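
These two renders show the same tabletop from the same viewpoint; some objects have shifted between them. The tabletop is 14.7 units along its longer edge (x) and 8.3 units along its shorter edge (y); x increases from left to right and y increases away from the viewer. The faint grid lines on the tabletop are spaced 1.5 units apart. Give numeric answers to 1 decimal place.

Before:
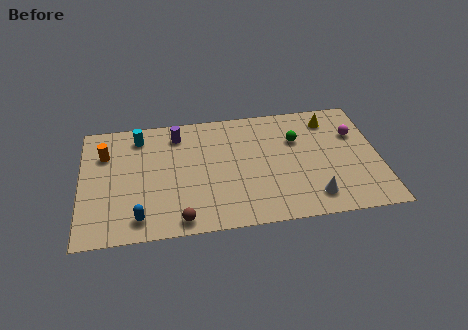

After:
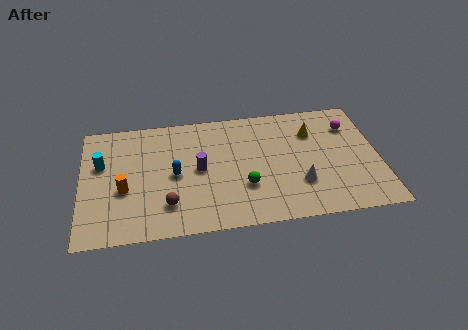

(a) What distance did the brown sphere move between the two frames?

1.3

From (4.8, 0.9) to (4.2, 2.0), the brown sphere covered √(0.6² + 1.1²) ≈ 1.3 units.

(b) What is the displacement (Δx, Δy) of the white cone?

(-0.6, 1.0)

The white cone started near (11.3, 1.5) and ended near (10.7, 2.5).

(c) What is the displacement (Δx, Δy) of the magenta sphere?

(-0.2, 0.6)

The magenta sphere started near (13.6, 5.6) and ended near (13.4, 6.2).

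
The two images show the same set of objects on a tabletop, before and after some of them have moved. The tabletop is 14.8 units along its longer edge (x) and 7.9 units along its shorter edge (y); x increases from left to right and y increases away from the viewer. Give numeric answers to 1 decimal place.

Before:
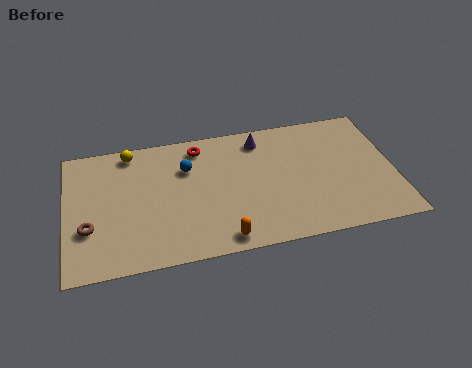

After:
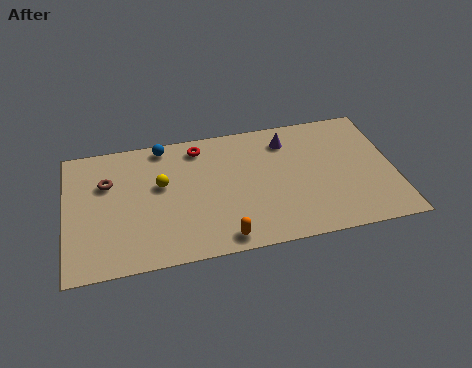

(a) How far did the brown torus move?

2.8

The brown torus was near (1.0, 2.7) before and (1.9, 5.3) after, so it travelled √(0.9² + 2.6²) ≈ 2.8 units.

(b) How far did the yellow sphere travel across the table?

2.6

The yellow sphere moved from about (3.0, 7.0) to (4.3, 4.7), a distance of √(1.3² + 2.3²) ≈ 2.6.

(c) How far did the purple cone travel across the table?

1.2

The purple cone was near (8.9, 6.6) before and (10.1, 6.3) after, so it travelled √(1.2² + 0.3²) ≈ 1.2 units.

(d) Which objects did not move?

the red torus and the orange capsule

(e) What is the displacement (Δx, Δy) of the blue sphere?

(-1.0, 1.6)

The blue sphere was at about (5.5, 5.5) and moved to about (4.5, 7.1).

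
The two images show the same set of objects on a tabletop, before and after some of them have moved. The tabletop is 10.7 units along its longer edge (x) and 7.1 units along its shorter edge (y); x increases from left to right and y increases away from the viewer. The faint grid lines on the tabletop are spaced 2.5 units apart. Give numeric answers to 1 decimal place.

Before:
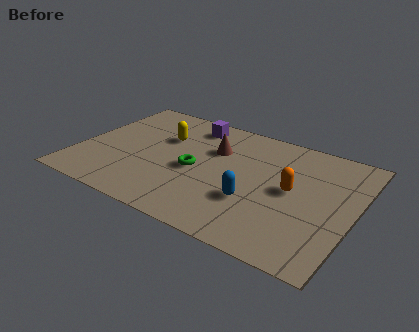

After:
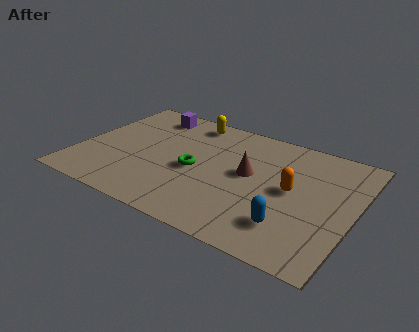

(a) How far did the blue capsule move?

1.7

The blue capsule was near (7.0, 2.4) before and (8.5, 1.7) after, so it travelled √(1.5² + 0.7²) ≈ 1.7 units.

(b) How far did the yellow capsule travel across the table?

1.7

The yellow capsule was near (3.1, 4.7) before and (3.9, 6.2) after, so it travelled √(0.8² + 1.5²) ≈ 1.7 units.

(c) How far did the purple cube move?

1.7

From (4.0, 6.0) to (2.3, 6.0), the purple cube covered √(1.7² + 0.0²) ≈ 1.7 units.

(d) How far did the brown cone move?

1.7

The brown cone moved from about (5.1, 4.8) to (6.6, 3.9), a distance of √(1.5² + 0.9²) ≈ 1.7.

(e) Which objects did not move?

the orange capsule and the green torus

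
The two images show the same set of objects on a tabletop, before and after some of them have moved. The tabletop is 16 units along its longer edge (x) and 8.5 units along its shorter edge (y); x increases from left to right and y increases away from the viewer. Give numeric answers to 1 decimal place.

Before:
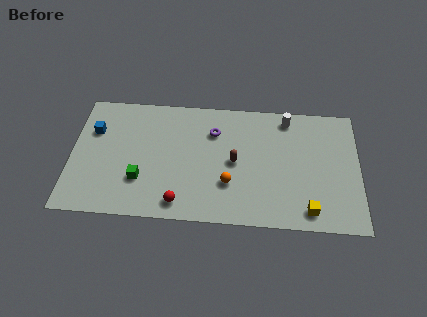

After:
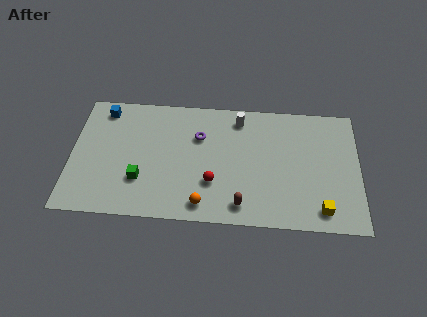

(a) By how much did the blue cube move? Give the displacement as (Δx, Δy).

(0.5, 1.5)

From the two frames, the blue cube sits at roughly (1.2, 5.8) before and (1.7, 7.3) after.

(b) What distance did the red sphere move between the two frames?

2.3

From (6.1, 1.2) to (7.9, 2.7), the red sphere covered √(1.8² + 1.5²) ≈ 2.3 units.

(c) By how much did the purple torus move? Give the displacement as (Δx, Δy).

(-0.8, -0.4)

From the two frames, the purple torus sits at roughly (7.9, 6.2) before and (7.1, 5.8) after.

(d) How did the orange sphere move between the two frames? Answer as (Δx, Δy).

(-1.4, -1.5)

The orange sphere started near (8.8, 2.7) and ended near (7.4, 1.2).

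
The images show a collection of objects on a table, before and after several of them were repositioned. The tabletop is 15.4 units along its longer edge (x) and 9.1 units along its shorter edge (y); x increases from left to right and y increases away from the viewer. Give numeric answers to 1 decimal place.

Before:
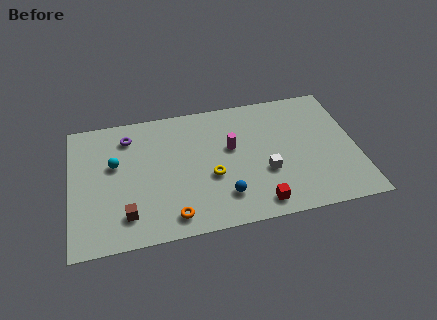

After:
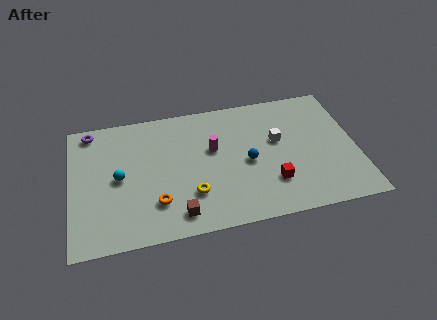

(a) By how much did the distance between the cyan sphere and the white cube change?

+0.3

The distance was about 8.3 in the first image and 8.6 in the second, so they moved 0.3 units further apart.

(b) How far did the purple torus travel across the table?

2.2

The purple torus was near (3.2, 7.3) before and (1.2, 8.1) after, so it travelled √(2.0² + 0.8²) ≈ 2.2 units.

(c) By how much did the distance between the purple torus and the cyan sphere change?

+1.9

The distance was about 2.0 in the first image and 3.9 in the second, so they moved 1.9 units further apart.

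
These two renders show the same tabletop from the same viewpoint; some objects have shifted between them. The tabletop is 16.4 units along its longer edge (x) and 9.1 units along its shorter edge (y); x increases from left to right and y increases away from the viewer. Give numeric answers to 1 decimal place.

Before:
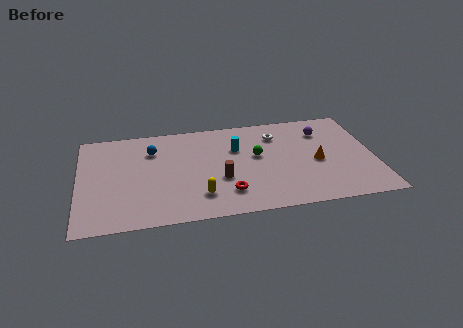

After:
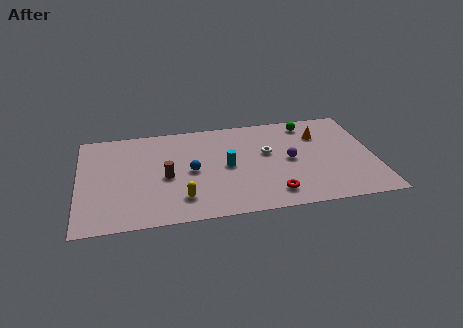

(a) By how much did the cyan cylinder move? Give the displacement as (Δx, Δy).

(-0.6, -1.6)

The cyan cylinder was at about (8.8, 6.1) and moved to about (8.2, 4.5).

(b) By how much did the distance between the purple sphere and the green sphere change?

-0.7

The distance was about 4.2 in the first image and 3.5 in the second, so they moved 0.7 units closer together.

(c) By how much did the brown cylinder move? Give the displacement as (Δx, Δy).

(-3.0, 0.7)

The brown cylinder was at about (7.8, 3.4) and moved to about (4.8, 4.1).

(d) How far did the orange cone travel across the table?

2.5

The orange cone moved from about (13.2, 4.1) to (13.5, 6.6), a distance of √(0.3² + 2.5²) ≈ 2.5.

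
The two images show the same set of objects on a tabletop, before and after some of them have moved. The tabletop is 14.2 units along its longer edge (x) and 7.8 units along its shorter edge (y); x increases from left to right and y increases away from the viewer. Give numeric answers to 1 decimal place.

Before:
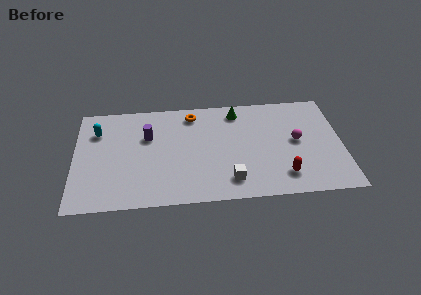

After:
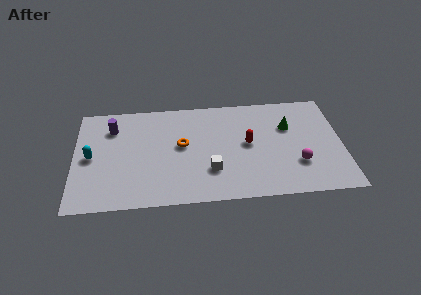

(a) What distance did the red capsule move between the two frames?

3.1

From (11.0, 1.6) to (9.2, 4.1), the red capsule covered √(1.8² + 2.5²) ≈ 3.1 units.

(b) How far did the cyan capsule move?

1.9

The cyan capsule moved from about (1.2, 5.7) to (0.9, 3.8), a distance of √(0.3² + 1.9²) ≈ 1.9.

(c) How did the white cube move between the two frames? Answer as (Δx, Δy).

(-1.0, 0.8)

From the two frames, the white cube sits at roughly (8.2, 1.5) before and (7.2, 2.3) after.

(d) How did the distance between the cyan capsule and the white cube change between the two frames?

-1.7

The distance was about 8.2 in the first image and 6.5 in the second, so they moved 1.7 units closer together.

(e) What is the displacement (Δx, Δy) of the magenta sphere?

(0.0, -1.7)

The magenta sphere was at about (11.8, 4.1) and moved to about (11.8, 2.4).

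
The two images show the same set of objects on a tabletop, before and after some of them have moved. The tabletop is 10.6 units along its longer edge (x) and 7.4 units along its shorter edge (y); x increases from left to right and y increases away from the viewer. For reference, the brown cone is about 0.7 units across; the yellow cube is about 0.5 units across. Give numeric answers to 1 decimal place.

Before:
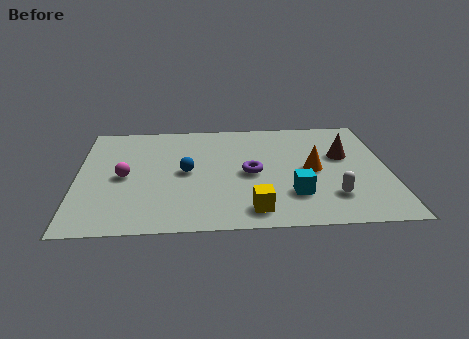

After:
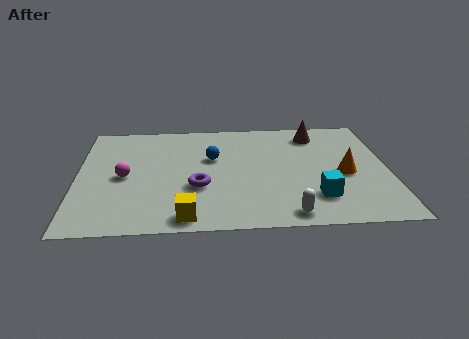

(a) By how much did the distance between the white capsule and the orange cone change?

+1.3

Before: roughly 1.9 units apart; after: 3.2. That's 1.3 units further apart.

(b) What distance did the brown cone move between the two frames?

1.8

The brown cone moved from about (9.1, 4.5) to (8.2, 6.1), a distance of √(0.9² + 1.6²) ≈ 1.8.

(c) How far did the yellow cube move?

2.2

From (5.9, 1.1) to (3.7, 0.8), the yellow cube covered √(2.2² + 0.3²) ≈ 2.2 units.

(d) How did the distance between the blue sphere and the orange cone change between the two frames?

+0.4

Before: roughly 4.3 units apart; after: 4.7. That's 0.4 units further apart.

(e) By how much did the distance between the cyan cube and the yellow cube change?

+2.8

Before: roughly 1.7 units apart; after: 4.5. That's 2.8 units further apart.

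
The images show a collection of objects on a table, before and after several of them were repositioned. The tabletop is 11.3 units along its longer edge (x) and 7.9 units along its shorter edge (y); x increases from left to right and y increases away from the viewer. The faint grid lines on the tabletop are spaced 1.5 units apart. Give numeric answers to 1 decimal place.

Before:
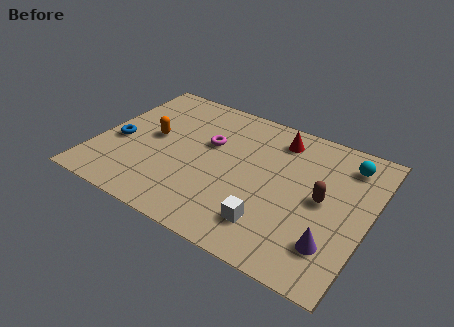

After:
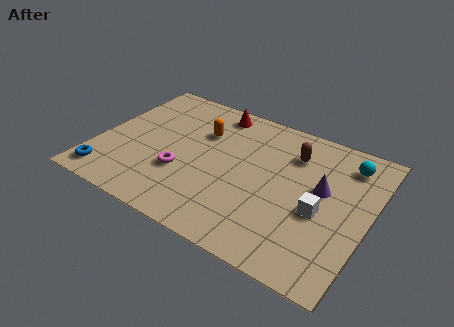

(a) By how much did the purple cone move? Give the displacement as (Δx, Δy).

(-0.8, 2.6)

The purple cone was at about (10.1, 1.9) and moved to about (9.3, 4.5).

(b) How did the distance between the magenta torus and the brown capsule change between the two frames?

+0.3

The distance was about 5.0 in the first image and 5.3 in the second, so they moved 0.3 units further apart.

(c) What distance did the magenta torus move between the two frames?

2.3

From (4.5, 4.9) to (3.7, 2.7), the magenta torus covered √(0.8² + 2.2²) ≈ 2.3 units.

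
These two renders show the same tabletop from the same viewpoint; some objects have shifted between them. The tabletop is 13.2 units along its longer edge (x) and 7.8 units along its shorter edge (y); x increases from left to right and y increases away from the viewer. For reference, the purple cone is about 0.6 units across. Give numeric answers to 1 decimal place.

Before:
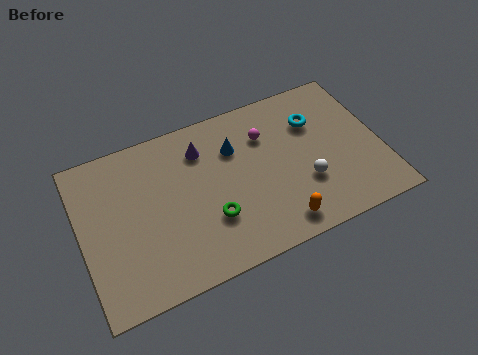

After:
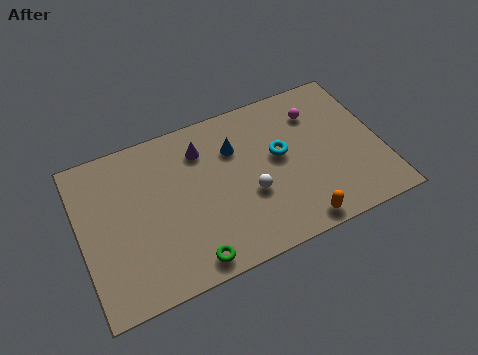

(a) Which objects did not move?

the blue cone and the purple cone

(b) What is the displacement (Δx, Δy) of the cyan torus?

(-1.7, -1.1)

From the two frames, the cyan torus sits at roughly (10.5, 5.5) before and (8.8, 4.4) after.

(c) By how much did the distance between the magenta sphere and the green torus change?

+3.8

They were about 4.2 units apart before and 8.0 after — 3.8 units further apart.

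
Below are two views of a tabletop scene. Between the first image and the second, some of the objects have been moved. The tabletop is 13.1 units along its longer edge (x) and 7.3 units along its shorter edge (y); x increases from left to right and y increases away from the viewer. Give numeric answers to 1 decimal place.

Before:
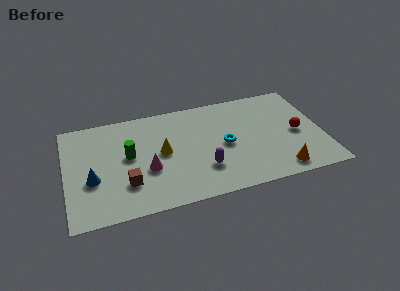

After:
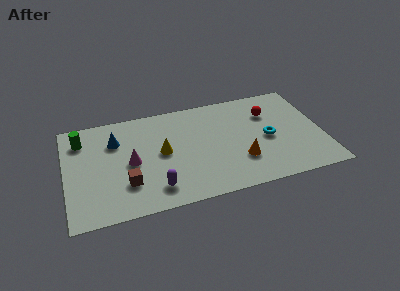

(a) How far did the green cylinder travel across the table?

2.9

The green cylinder moved from about (3.2, 4.0) to (0.9, 5.7), a distance of √(2.3² + 1.7²) ≈ 2.9.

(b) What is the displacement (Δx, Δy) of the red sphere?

(-1.3, 1.8)

The red sphere started near (11.8, 3.4) and ended near (10.5, 5.2).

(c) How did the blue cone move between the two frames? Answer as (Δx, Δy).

(1.3, 2.4)

From the two frames, the blue cone sits at roughly (1.3, 2.8) before and (2.6, 5.2) after.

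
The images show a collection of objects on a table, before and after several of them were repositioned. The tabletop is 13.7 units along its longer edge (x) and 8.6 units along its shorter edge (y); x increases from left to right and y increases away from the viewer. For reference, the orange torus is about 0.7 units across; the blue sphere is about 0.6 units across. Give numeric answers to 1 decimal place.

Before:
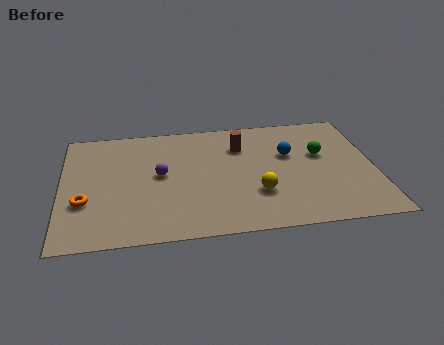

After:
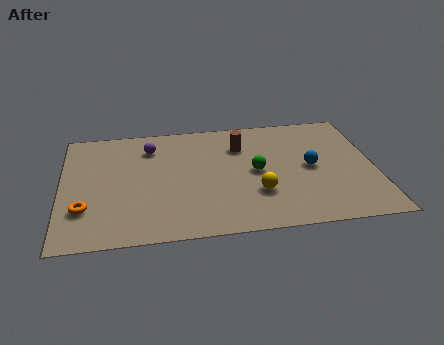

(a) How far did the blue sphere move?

1.4

The blue sphere was near (10.0, 5.4) before and (10.9, 4.3) after, so it travelled √(0.9² + 1.1²) ≈ 1.4 units.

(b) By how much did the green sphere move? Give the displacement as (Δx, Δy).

(-2.9, -0.9)

The green sphere was at about (11.4, 5.2) and moved to about (8.5, 4.3).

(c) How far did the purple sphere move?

2.1

The purple sphere was near (4.3, 4.6) before and (3.9, 6.7) after, so it travelled √(0.4² + 2.1²) ≈ 2.1 units.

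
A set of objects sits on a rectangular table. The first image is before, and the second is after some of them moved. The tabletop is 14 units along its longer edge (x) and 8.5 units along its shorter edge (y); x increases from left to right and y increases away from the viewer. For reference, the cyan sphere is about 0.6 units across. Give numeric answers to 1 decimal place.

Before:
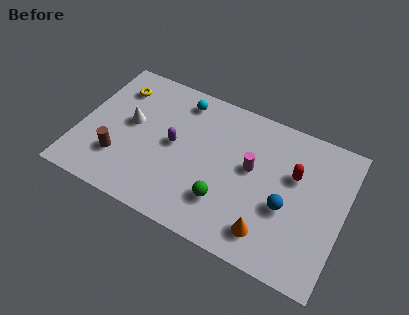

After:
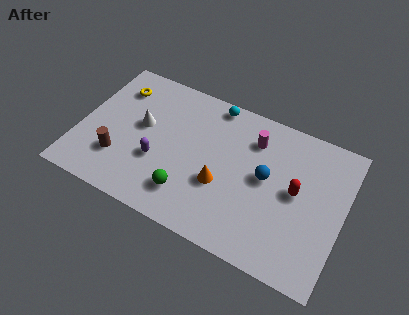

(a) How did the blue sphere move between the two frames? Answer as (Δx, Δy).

(-1.2, 1.2)

From the two frames, the blue sphere sits at roughly (11.1, 3.4) before and (9.9, 4.6) after.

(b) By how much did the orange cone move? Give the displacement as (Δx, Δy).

(-2.7, 1.6)

From the two frames, the orange cone sits at roughly (10.4, 1.6) before and (7.7, 3.2) after.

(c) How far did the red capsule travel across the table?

0.9

From (11.3, 5.4) to (11.5, 4.5), the red capsule covered √(0.2² + 0.9²) ≈ 0.9 units.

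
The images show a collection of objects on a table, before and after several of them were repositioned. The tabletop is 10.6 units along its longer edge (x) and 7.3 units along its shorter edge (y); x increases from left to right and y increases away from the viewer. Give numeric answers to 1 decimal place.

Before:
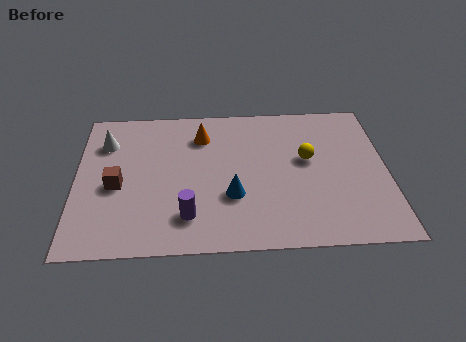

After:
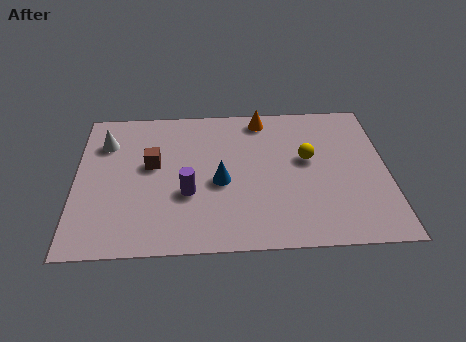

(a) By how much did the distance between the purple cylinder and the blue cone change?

-0.5

They were about 1.7 units apart before and 1.2 after — 0.5 units closer together.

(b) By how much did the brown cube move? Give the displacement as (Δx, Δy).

(1.2, 1.0)

From the two frames, the brown cube sits at roughly (1.4, 3.2) before and (2.6, 4.2) after.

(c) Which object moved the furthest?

the orange cone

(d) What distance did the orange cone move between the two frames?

2.2

The orange cone moved from about (4.3, 5.6) to (6.4, 6.4), a distance of √(2.1² + 0.8²) ≈ 2.2.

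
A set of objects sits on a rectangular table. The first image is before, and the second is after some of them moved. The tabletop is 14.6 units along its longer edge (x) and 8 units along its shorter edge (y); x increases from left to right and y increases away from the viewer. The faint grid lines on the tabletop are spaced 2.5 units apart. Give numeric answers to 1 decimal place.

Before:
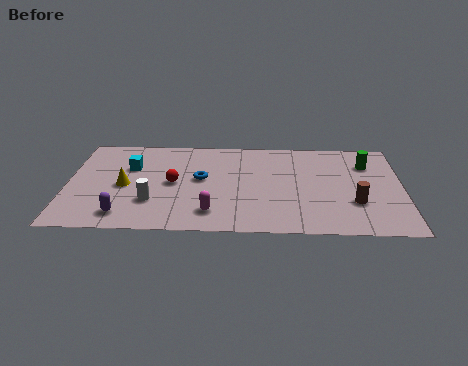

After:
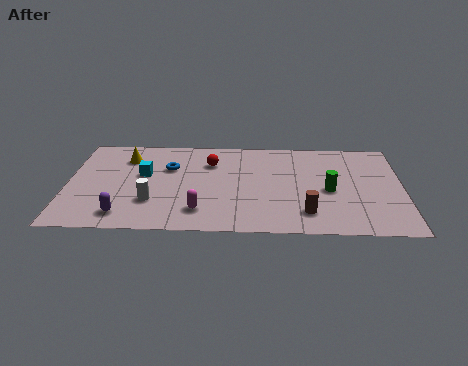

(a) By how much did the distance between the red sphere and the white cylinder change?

+2.4

The distance was about 1.8 in the first image and 4.2 in the second, so they moved 2.4 units further apart.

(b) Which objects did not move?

the white cylinder and the purple capsule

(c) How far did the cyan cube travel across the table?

0.8

From (2.7, 5.3) to (3.3, 4.7), the cyan cube covered √(0.6² + 0.6²) ≈ 0.8 units.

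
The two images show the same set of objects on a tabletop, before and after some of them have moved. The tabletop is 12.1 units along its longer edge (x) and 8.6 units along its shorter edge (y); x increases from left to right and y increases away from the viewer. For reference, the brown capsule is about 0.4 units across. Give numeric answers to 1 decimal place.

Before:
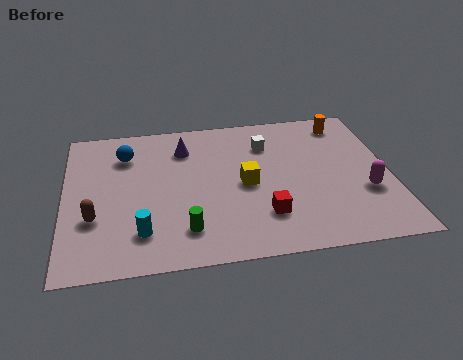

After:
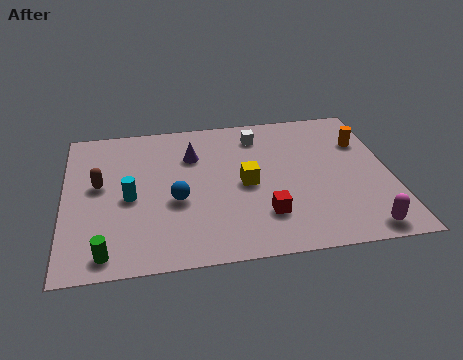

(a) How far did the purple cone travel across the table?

0.6

The purple cone was near (4.5, 6.6) before and (4.8, 6.1) after, so it travelled √(0.3² + 0.5²) ≈ 0.6 units.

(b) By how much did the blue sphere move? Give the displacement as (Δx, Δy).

(1.8, -3.0)

The blue sphere was at about (2.3, 6.5) and moved to about (4.1, 3.5).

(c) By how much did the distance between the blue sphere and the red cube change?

-3.1

The distance was about 6.6 in the first image and 3.5 in the second, so they moved 3.1 units closer together.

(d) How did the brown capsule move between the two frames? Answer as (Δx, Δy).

(0.2, 1.9)

The brown capsule was at about (1.1, 2.9) and moved to about (1.3, 4.8).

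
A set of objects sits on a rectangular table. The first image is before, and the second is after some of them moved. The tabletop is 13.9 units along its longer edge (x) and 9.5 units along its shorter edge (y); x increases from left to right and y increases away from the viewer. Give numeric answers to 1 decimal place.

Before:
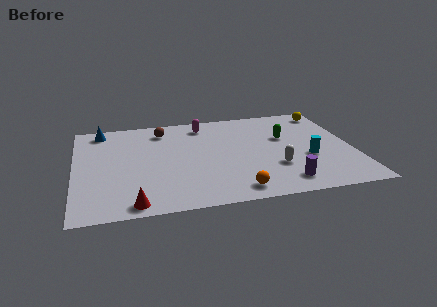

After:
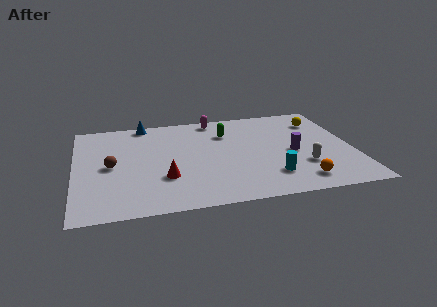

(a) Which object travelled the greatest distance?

the brown sphere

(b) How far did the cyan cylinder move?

2.4

The cyan cylinder was near (11.6, 3.6) before and (9.6, 2.2) after, so it travelled √(2.0² + 1.4²) ≈ 2.4 units.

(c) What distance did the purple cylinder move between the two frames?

2.9

From (10.2, 1.5) to (10.9, 4.3), the purple cylinder covered √(0.7² + 2.8²) ≈ 2.9 units.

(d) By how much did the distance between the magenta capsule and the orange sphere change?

+1.1

They were about 6.9 units apart before and 8.0 after — 1.1 units further apart.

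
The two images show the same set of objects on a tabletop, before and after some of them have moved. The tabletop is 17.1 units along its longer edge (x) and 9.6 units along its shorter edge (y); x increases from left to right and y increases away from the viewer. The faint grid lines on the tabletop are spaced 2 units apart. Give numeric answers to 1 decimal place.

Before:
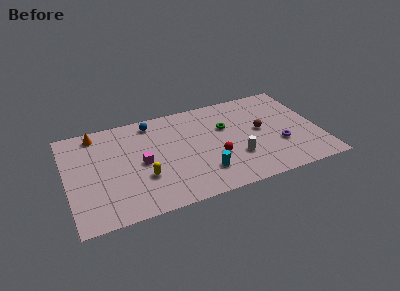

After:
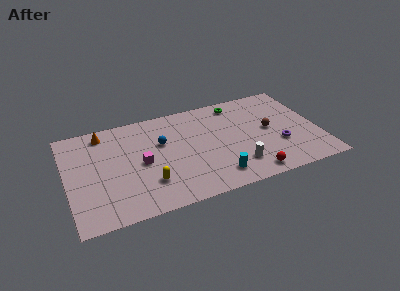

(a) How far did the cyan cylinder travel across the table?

1.0

The cyan cylinder moved from about (9.0, 2.3) to (9.8, 1.7), a distance of √(0.8² + 0.6²) ≈ 1.0.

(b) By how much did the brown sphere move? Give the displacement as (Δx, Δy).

(0.6, -0.1)

The brown sphere started near (13.2, 5.1) and ended near (13.8, 5.0).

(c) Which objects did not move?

the magenta cube and the purple torus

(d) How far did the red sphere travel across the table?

3.3

From (9.9, 3.5) to (12.1, 1.1), the red sphere covered √(2.2² + 2.4²) ≈ 3.3 units.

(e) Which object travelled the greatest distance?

the red sphere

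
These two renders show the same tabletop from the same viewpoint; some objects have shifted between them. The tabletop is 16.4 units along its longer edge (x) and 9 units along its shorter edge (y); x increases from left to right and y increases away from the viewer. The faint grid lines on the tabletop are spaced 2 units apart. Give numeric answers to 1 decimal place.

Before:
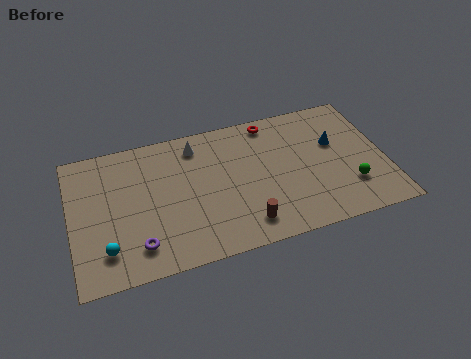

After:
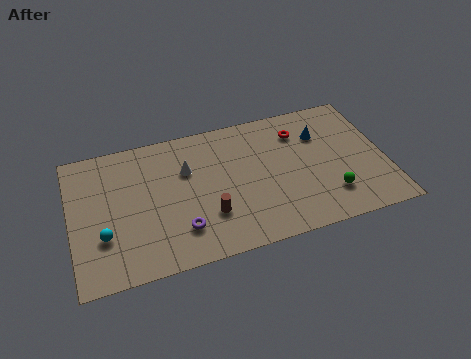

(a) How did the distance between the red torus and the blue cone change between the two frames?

-2.8

Before: roughly 4.0 units apart; after: 1.2. That's 2.8 units closer together.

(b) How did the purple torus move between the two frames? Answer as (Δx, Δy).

(2.2, 0.4)

The purple torus started near (3.3, 1.8) and ended near (5.5, 2.2).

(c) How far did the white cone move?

1.6

The white cone was near (6.7, 7.5) before and (6.1, 6.0) after, so it travelled √(0.6² + 1.5²) ≈ 1.6 units.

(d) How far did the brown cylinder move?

2.1

From (8.8, 1.6) to (7.0, 2.7), the brown cylinder covered √(1.8² + 1.1²) ≈ 2.1 units.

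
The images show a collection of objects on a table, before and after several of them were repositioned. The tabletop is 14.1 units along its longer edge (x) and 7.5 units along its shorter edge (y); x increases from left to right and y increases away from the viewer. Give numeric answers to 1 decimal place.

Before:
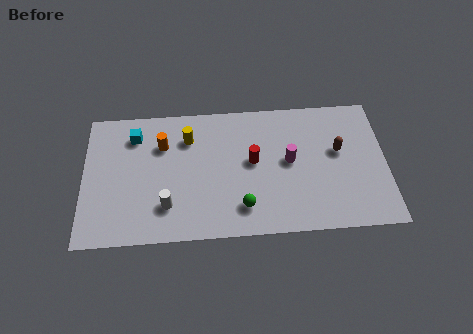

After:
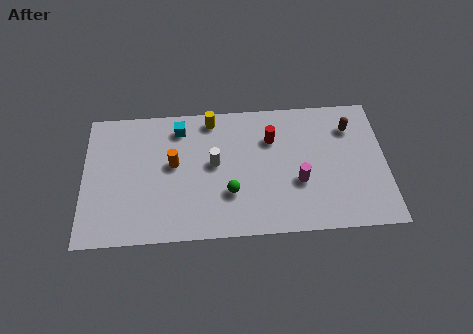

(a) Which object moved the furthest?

the white cylinder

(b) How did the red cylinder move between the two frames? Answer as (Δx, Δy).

(0.9, 1.2)

From the two frames, the red cylinder sits at roughly (7.9, 4.1) before and (8.8, 5.3) after.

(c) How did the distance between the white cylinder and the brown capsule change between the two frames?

-1.8

They were about 8.4 units apart before and 6.6 after — 1.8 units closer together.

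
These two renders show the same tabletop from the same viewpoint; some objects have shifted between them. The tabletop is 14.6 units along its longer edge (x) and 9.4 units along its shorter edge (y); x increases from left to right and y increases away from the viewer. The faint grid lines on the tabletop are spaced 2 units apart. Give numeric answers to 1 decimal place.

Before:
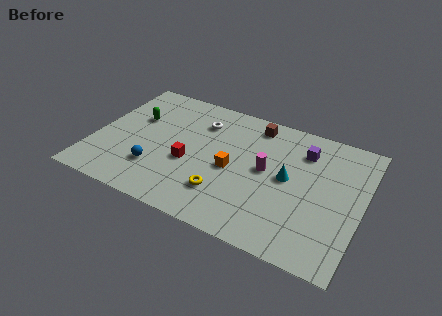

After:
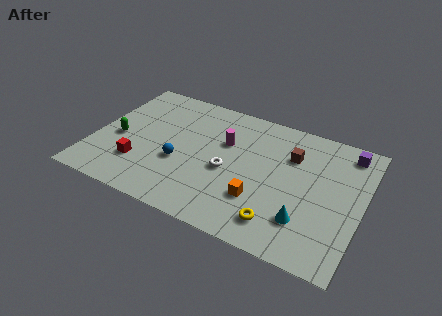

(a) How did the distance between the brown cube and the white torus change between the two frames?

+1.0

Before: roughly 3.1 units apart; after: 4.1. That's 1.0 units further apart.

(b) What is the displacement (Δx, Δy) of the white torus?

(1.9, -3.0)

The white torus started near (5.5, 7.1) and ended near (7.4, 4.1).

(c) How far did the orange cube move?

2.3

From (7.6, 4.3) to (9.3, 2.8), the orange cube covered √(1.7² + 1.5²) ≈ 2.3 units.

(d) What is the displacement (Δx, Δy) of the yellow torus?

(3.1, -0.7)

The yellow torus was at about (7.4, 2.4) and moved to about (10.5, 1.7).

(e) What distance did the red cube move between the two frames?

2.9

From (5.3, 3.8) to (2.7, 2.6), the red cube covered √(2.6² + 1.2²) ≈ 2.9 units.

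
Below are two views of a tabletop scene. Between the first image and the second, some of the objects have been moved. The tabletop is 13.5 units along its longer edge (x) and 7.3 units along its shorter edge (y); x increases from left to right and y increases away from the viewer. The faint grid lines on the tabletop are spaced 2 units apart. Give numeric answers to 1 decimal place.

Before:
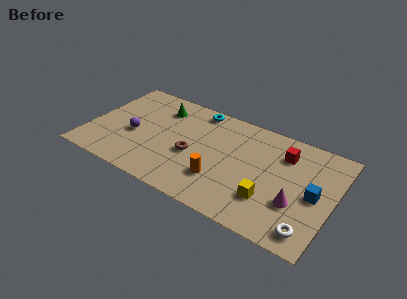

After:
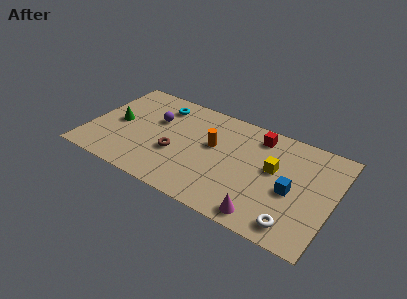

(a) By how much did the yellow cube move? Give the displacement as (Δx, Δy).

(0.0, 2.1)

The yellow cube started near (10.2, 2.1) and ended near (10.2, 4.2).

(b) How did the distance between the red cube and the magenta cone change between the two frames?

+2.1

The distance was about 3.2 in the first image and 5.3 in the second, so they moved 2.1 units further apart.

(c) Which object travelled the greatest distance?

the green cone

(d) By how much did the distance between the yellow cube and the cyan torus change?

+0.4

Before: roughly 6.4 units apart; after: 6.8. That's 0.4 units further apart.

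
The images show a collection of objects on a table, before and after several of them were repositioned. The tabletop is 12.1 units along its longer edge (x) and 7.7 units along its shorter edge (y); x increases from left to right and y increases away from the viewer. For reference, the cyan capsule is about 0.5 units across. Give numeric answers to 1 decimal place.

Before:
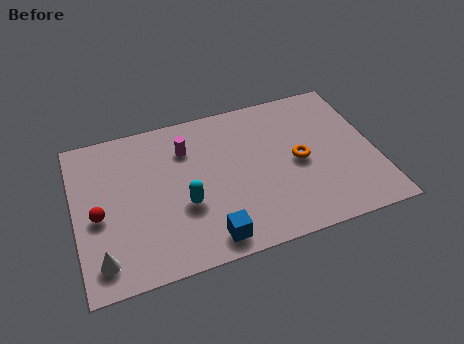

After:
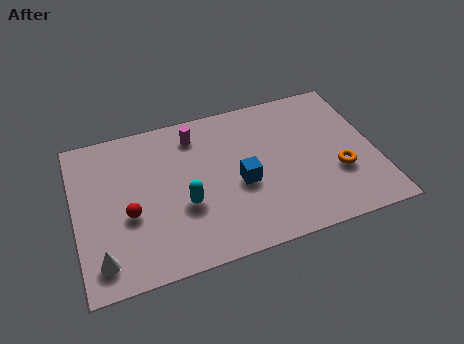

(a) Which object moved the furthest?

the blue cube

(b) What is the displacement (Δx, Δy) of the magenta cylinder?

(0.4, 0.6)

The magenta cylinder started near (4.6, 5.7) and ended near (5.0, 6.3).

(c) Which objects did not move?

the white cone and the cyan capsule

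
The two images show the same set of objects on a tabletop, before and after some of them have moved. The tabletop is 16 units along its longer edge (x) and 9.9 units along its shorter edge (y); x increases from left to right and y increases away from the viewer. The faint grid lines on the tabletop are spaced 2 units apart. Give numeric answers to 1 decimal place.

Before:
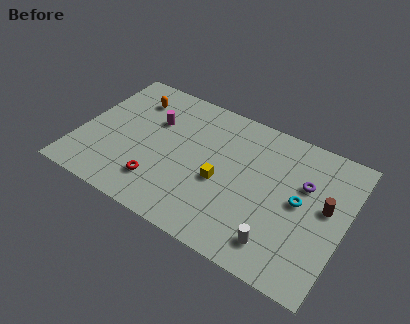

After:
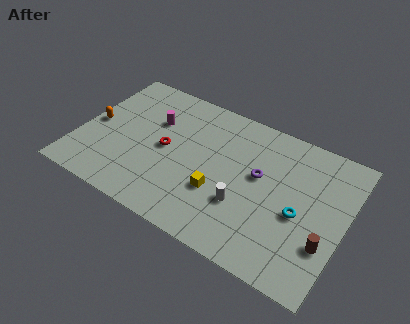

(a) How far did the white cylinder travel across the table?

2.7

The white cylinder moved from about (12.5, 1.8) to (10.2, 3.3), a distance of √(2.3² + 1.5²) ≈ 2.7.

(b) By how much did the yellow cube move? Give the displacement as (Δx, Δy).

(0.0, -0.8)

The yellow cube was at about (8.7, 4.2) and moved to about (8.7, 3.4).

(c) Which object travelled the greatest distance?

the orange capsule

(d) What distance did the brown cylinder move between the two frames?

2.4

From (14.8, 5.5) to (15.1, 3.1), the brown cylinder covered √(0.3² + 2.4²) ≈ 2.4 units.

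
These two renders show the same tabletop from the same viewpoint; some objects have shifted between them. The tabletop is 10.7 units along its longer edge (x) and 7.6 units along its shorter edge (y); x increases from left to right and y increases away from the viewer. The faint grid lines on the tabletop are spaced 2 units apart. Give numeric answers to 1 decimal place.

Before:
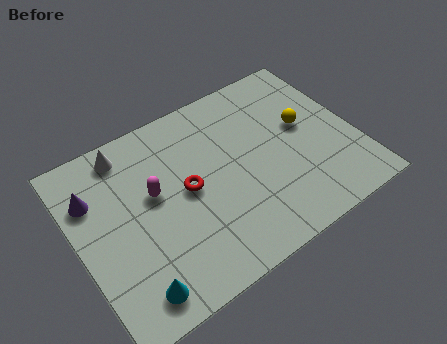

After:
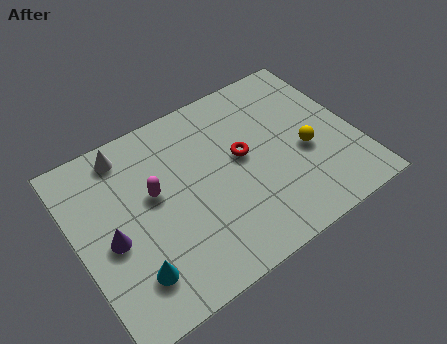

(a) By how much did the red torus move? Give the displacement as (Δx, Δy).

(2.2, 0.3)

The red torus was at about (4.2, 3.9) and moved to about (6.4, 4.2).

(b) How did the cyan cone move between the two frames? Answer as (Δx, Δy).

(0.1, 0.6)

The cyan cone started near (1.6, 1.1) and ended near (1.7, 1.7).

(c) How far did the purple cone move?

2.0

The purple cone was near (0.8, 5.4) before and (1.2, 3.4) after, so it travelled √(0.4² + 2.0²) ≈ 2.0 units.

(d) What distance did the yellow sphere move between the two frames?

1.1

The yellow sphere moved from about (8.9, 4.3) to (8.7, 3.2), a distance of √(0.2² + 1.1²) ≈ 1.1.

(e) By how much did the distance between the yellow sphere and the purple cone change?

-0.7

They were about 8.2 units apart before and 7.5 after — 0.7 units closer together.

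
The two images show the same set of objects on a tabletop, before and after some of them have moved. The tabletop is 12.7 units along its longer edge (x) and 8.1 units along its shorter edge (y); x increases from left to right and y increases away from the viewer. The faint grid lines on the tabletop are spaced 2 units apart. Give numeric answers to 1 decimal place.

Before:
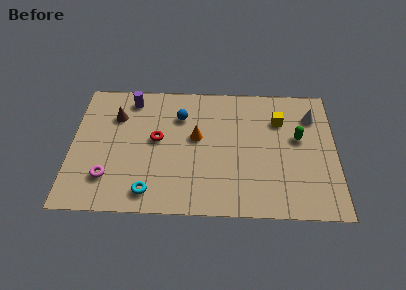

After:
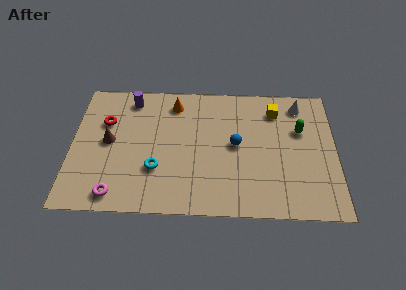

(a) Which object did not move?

the purple cylinder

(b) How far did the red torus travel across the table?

2.7

The red torus was near (4.1, 4.4) before and (1.6, 5.4) after, so it travelled √(2.5² + 1.0²) ≈ 2.7 units.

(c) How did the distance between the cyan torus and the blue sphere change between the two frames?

-0.8

The distance was about 4.9 in the first image and 4.1 in the second, so they moved 0.8 units closer together.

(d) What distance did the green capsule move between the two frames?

0.5

The green capsule was near (10.9, 4.7) before and (11.0, 5.2) after, so it travelled √(0.1² + 0.5²) ≈ 0.5 units.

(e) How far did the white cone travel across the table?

0.9

The white cone was near (11.6, 6.1) before and (11.0, 6.8) after, so it travelled √(0.6² + 0.7²) ≈ 0.9 units.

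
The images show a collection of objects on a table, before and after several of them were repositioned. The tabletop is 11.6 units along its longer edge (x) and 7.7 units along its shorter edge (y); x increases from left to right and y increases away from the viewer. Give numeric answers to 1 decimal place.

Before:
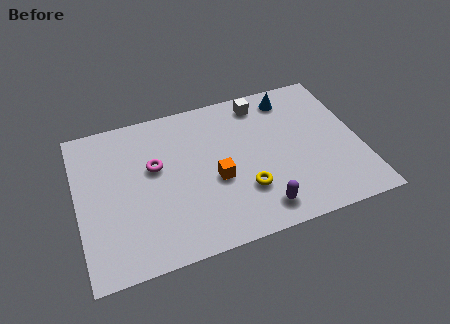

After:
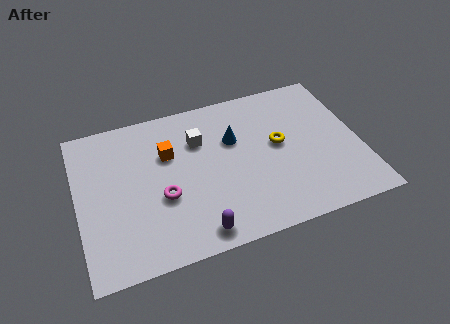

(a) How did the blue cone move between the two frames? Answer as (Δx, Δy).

(-2.5, -1.5)

The blue cone started near (9.0, 6.5) and ended near (6.5, 5.0).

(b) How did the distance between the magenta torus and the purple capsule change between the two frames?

-2.8

Before: roughly 5.2 units apart; after: 2.4. That's 2.8 units closer together.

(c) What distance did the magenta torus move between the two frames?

1.6

The magenta torus was near (3.2, 4.6) before and (3.4, 3.0) after, so it travelled √(0.2² + 1.6²) ≈ 1.6 units.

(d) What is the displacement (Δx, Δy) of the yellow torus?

(1.6, 1.9)

From the two frames, the yellow torus sits at roughly (6.7, 2.3) before and (8.3, 4.2) after.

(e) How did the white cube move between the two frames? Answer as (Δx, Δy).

(-2.7, -1.2)

The white cube was at about (7.8, 6.6) and moved to about (5.1, 5.4).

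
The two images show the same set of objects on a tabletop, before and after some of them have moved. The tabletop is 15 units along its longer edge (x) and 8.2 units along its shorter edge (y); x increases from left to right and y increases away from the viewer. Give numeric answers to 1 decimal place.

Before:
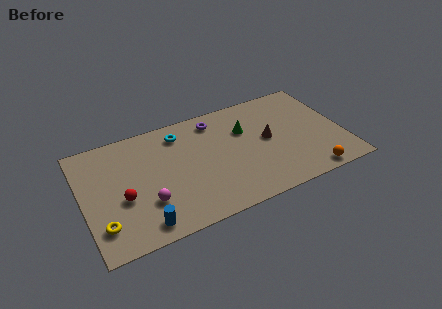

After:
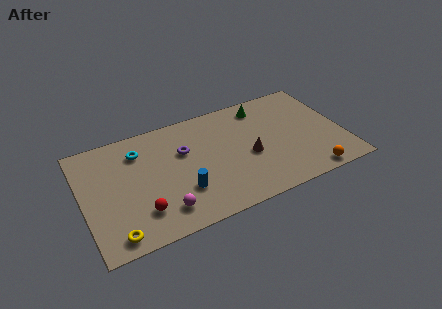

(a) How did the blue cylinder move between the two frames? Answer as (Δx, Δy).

(2.4, 1.4)

The blue cylinder started near (3.1, 1.1) and ended near (5.5, 2.5).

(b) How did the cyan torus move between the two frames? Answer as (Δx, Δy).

(-2.4, -0.4)

The cyan torus was at about (5.8, 6.7) and moved to about (3.4, 6.3).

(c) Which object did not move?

the orange sphere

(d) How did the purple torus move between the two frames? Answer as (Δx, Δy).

(-2.0, -1.6)

The purple torus started near (7.9, 6.9) and ended near (5.9, 5.3).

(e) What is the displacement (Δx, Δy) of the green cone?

(1.2, 1.4)

From the two frames, the green cone sits at roughly (9.5, 5.5) before and (10.7, 6.9) after.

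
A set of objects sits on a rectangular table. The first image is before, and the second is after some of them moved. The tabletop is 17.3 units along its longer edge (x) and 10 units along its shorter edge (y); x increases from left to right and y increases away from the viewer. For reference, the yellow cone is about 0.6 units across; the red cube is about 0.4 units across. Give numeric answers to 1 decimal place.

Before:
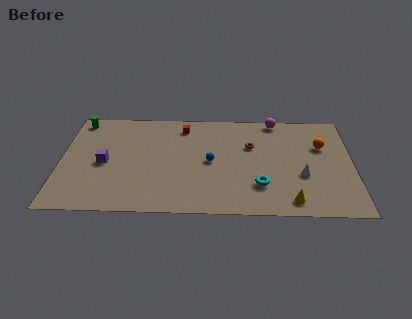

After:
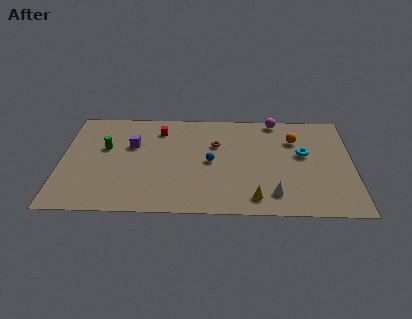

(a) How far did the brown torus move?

2.1

From (11.3, 6.5) to (9.2, 6.6), the brown torus covered √(2.1² + 0.1²) ≈ 2.1 units.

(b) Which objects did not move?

the magenta sphere and the blue sphere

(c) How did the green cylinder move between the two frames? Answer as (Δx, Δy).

(1.6, -2.7)

From the two frames, the green cylinder sits at roughly (1.0, 8.8) before and (2.6, 6.1) after.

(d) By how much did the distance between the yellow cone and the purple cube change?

-2.7

They were about 11.5 units apart before and 8.8 after — 2.7 units closer together.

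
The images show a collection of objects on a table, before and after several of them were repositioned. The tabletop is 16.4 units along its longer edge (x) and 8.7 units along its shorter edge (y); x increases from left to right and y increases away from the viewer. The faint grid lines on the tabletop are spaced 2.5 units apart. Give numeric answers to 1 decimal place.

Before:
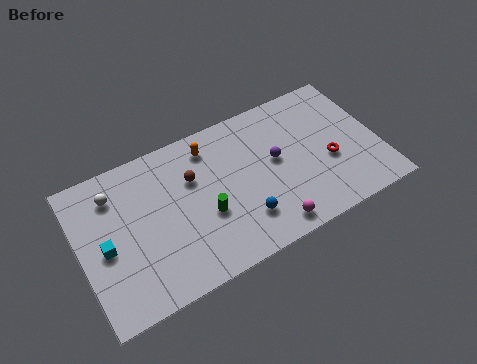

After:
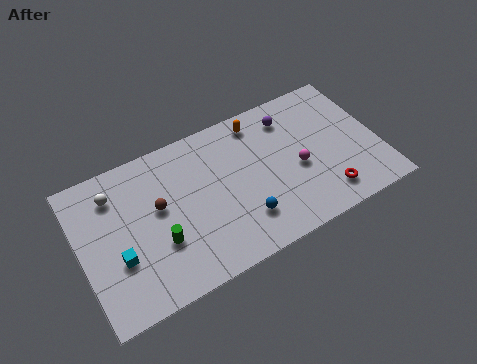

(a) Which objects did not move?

the white sphere and the blue sphere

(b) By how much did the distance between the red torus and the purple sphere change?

+2.4

They were about 3.1 units apart before and 5.5 after — 2.4 units further apart.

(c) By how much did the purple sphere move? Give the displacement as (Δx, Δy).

(1.1, 2.2)

From the two frames, the purple sphere sits at roughly (10.8, 4.8) before and (11.9, 7.0) after.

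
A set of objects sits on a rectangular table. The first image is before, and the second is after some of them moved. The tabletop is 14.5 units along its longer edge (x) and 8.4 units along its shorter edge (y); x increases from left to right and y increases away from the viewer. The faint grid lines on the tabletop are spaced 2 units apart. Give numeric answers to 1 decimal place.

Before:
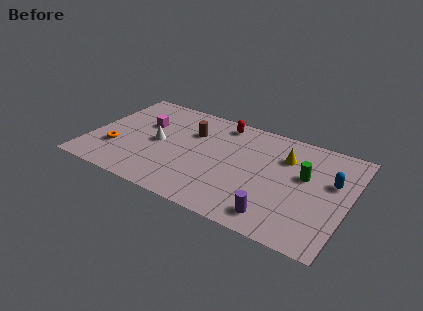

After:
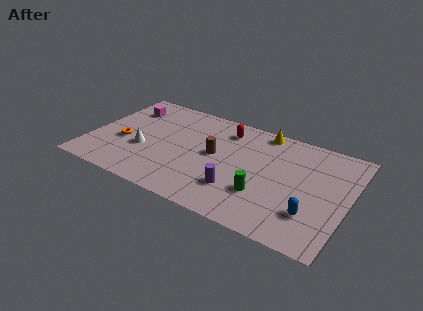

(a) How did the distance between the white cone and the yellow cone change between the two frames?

+0.3

Before: roughly 7.3 units apart; after: 7.6. That's 0.3 units further apart.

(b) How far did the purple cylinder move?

2.5

The purple cylinder was near (10.9, 1.3) before and (8.6, 2.3) after, so it travelled √(2.3² + 1.0²) ≈ 2.5 units.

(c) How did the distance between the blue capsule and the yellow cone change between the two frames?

+3.5

The distance was about 2.8 in the first image and 6.3 in the second, so they moved 3.5 units further apart.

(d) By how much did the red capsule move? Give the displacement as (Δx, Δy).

(0.3, -0.5)

The red capsule started near (7.0, 7.3) and ended near (7.3, 6.8).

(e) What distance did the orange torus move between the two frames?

0.9

The orange torus moved from about (1.6, 2.6) to (1.9, 3.4), a distance of √(0.3² + 0.8²) ≈ 0.9.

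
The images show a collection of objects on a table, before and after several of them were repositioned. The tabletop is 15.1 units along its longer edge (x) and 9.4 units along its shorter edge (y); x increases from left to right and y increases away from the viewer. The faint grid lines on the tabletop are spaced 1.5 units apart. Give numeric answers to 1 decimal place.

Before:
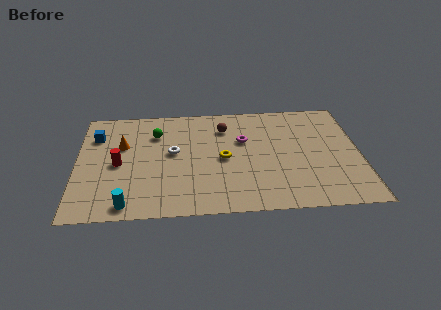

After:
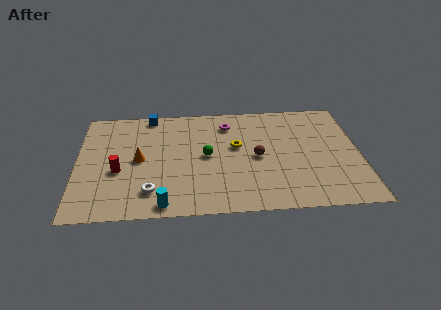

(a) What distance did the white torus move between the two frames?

3.4

The white torus moved from about (5.1, 5.2) to (3.9, 2.0), a distance of √(1.2² + 3.2²) ≈ 3.4.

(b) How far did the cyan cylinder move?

1.9

From (2.7, 1.0) to (4.6, 0.9), the cyan cylinder covered √(1.9² + 0.1²) ≈ 1.9 units.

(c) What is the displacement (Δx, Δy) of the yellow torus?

(0.7, 1.0)

The yellow torus was at about (7.8, 4.5) and moved to about (8.5, 5.5).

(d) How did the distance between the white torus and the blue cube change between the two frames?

+2.2

They were about 4.4 units apart before and 6.6 after — 2.2 units further apart.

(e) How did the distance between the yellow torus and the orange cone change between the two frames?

-0.3

Before: roughly 5.6 units apart; after: 5.3. That's 0.3 units closer together.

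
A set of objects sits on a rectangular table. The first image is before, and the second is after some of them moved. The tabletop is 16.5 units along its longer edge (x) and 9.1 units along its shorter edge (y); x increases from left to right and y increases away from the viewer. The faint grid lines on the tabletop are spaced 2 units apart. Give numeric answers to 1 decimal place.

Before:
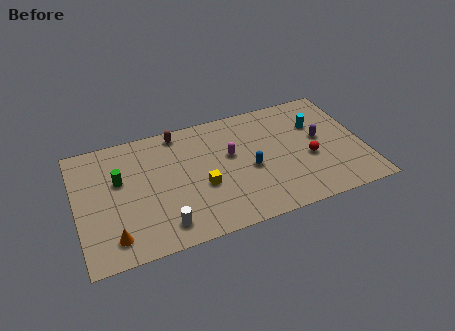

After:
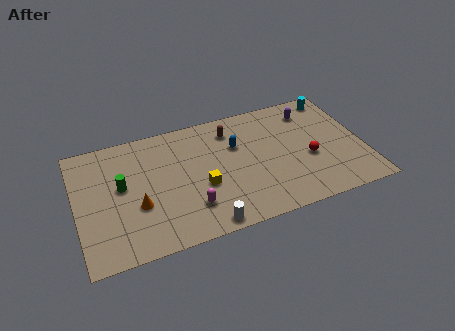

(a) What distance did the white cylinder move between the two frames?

2.4

From (4.7, 1.5) to (7.0, 0.8), the white cylinder covered √(2.3² + 0.7²) ≈ 2.4 units.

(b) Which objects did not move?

the red sphere and the yellow cube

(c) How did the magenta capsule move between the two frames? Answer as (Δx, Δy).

(-2.6, -3.1)

From the two frames, the magenta capsule sits at roughly (8.9, 5.4) before and (6.3, 2.3) after.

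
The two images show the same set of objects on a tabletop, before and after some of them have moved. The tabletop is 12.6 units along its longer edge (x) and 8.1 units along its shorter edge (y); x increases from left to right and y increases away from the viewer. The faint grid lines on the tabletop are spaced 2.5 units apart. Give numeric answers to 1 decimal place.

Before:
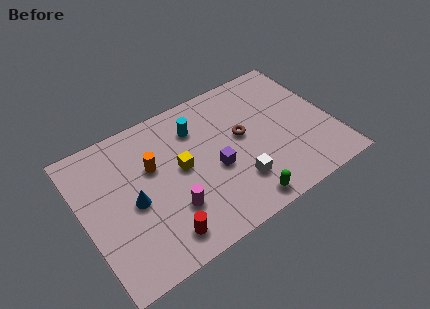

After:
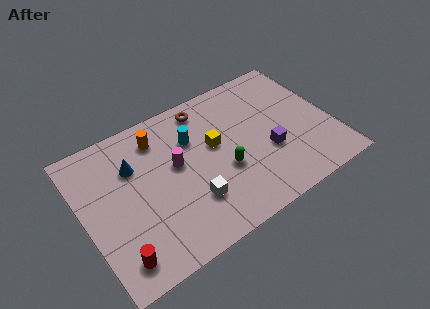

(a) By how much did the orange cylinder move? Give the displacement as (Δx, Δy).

(0.5, 1.4)

The orange cylinder started near (3.6, 5.1) and ended near (4.1, 6.5).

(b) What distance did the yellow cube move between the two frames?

1.8

From (4.9, 4.3) to (6.7, 4.7), the yellow cube covered √(1.8² + 0.4²) ≈ 1.8 units.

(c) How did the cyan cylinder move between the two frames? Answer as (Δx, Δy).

(-0.3, -0.5)

The cyan cylinder was at about (6.0, 6.1) and moved to about (5.7, 5.6).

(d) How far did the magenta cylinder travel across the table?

2.3

The magenta cylinder moved from about (4.1, 2.4) to (4.7, 4.6), a distance of √(0.6² + 2.2²) ≈ 2.3.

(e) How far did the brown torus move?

2.9

The brown torus was near (8.1, 4.5) before and (6.6, 7.0) after, so it travelled √(1.5² + 2.5²) ≈ 2.9 units.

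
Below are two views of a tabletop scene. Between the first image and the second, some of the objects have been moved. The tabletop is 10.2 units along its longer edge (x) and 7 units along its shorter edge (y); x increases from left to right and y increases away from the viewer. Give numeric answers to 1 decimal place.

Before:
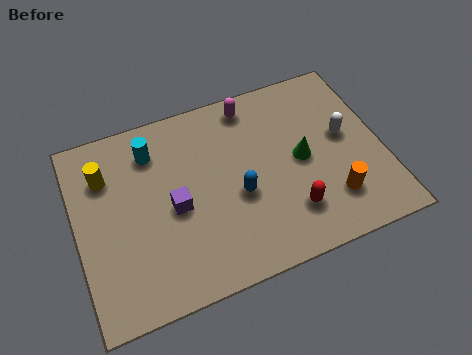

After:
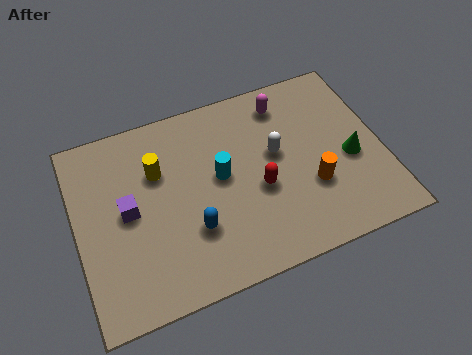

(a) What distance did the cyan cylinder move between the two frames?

2.7

The cyan cylinder was near (2.7, 5.5) before and (4.8, 3.8) after, so it travelled √(2.1² + 1.7²) ≈ 2.7 units.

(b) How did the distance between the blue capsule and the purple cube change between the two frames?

+0.3

The distance was about 2.1 in the first image and 2.4 in the second, so they moved 0.3 units further apart.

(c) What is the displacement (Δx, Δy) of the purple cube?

(-1.5, 0.4)

The purple cube started near (3.2, 3.2) and ended near (1.7, 3.6).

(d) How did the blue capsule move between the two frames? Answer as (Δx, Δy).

(-1.6, -0.7)

The blue capsule started near (5.3, 2.9) and ended near (3.7, 2.2).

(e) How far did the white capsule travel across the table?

2.3

The white capsule moved from about (9.0, 3.9) to (6.7, 4.0), a distance of √(2.3² + 0.1²) ≈ 2.3.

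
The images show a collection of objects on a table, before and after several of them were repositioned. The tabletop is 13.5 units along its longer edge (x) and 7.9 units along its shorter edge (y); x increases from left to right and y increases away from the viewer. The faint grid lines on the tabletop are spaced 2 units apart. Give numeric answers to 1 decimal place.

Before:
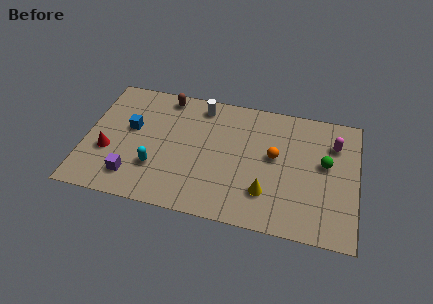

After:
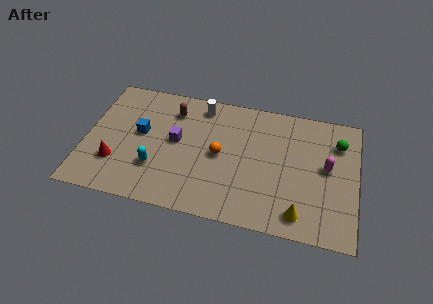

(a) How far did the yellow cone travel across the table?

1.9

From (9.1, 2.1) to (10.8, 1.2), the yellow cone covered √(1.7² + 0.9²) ≈ 1.9 units.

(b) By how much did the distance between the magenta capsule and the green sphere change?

+0.3

The distance was about 1.4 in the first image and 1.7 in the second, so they moved 0.3 units further apart.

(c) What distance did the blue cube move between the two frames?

0.5

The blue cube was near (2.2, 4.6) before and (2.7, 4.4) after, so it travelled √(0.5² + 0.2²) ≈ 0.5 units.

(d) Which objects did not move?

the cyan capsule and the white cylinder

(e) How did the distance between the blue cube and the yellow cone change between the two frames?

+1.4

The distance was about 7.3 in the first image and 8.7 in the second, so they moved 1.4 units further apart.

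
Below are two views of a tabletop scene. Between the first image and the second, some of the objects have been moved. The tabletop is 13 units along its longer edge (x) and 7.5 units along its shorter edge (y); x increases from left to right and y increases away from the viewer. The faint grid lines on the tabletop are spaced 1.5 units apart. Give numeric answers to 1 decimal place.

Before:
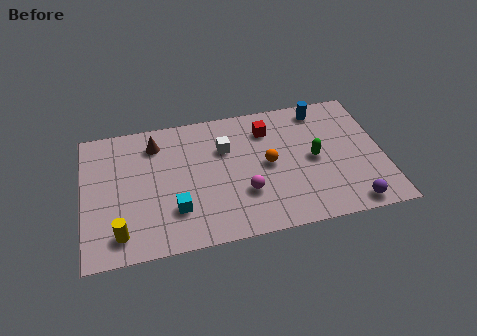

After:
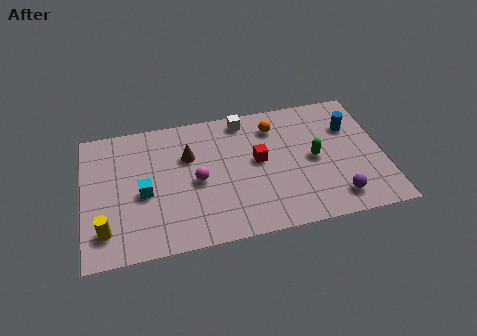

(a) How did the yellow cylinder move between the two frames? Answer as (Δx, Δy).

(-0.6, 0.3)

The yellow cylinder started near (1.5, 1.3) and ended near (0.9, 1.6).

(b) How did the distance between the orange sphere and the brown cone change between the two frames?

-1.4

Before: roughly 5.3 units apart; after: 3.9. That's 1.4 units closer together.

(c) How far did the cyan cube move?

1.8

The cyan cube was near (3.9, 2.1) before and (2.6, 3.3) after, so it travelled √(1.3² + 1.2²) ≈ 1.8 units.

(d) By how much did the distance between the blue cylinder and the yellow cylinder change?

+1.0

They were about 10.4 units apart before and 11.4 after — 1.0 units further apart.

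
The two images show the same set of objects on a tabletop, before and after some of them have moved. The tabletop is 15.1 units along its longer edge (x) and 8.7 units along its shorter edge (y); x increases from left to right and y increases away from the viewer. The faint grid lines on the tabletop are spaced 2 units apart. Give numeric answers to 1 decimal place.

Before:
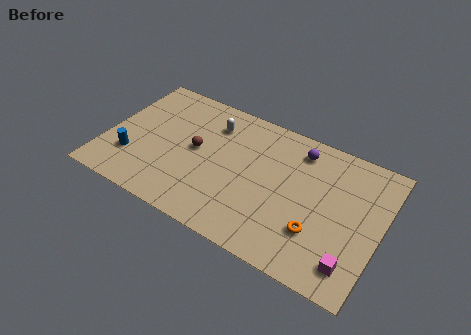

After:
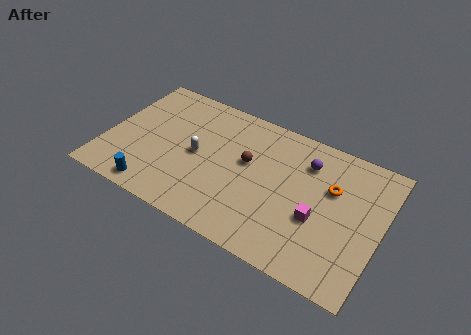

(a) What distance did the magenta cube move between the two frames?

2.8

From (13.9, 1.6) to (11.8, 3.4), the magenta cube covered √(2.1² + 1.8²) ≈ 2.8 units.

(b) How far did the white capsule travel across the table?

2.5

From (5.5, 6.7) to (5.0, 4.3), the white capsule covered √(0.5² + 2.4²) ≈ 2.5 units.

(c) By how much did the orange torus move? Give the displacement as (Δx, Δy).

(0.4, 3.0)

The orange torus was at about (11.9, 2.6) and moved to about (12.3, 5.6).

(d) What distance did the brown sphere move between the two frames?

2.8

From (4.9, 4.6) to (7.7, 5.1), the brown sphere covered √(2.8² + 0.5²) ≈ 2.8 units.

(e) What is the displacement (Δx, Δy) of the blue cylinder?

(1.5, -1.5)

From the two frames, the blue cylinder sits at roughly (1.6, 2.5) before and (3.1, 1.0) after.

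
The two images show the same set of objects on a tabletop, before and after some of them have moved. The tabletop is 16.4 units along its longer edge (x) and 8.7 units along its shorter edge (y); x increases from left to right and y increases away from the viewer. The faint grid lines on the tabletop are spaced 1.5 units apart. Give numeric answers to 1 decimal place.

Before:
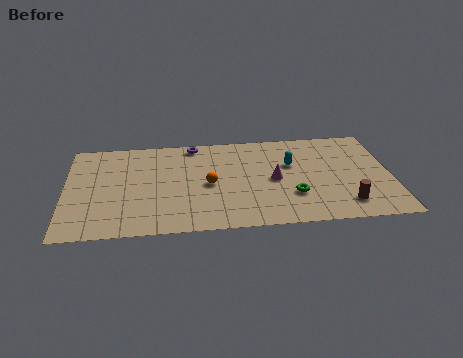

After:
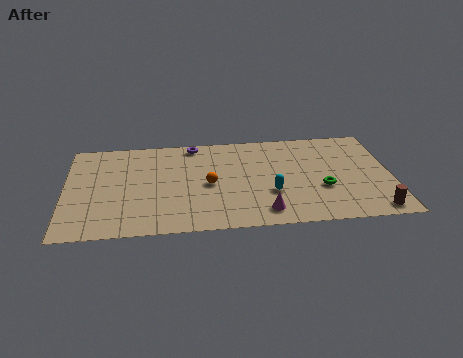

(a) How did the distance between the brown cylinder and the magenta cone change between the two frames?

+1.2

The distance was about 4.3 in the first image and 5.5 in the second, so they moved 1.2 units further apart.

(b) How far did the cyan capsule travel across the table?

2.7

The cyan capsule was near (11.4, 5.5) before and (10.3, 3.0) after, so it travelled √(1.1² + 2.5²) ≈ 2.7 units.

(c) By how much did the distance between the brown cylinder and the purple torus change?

+1.5

The distance was about 9.7 in the first image and 11.2 in the second, so they moved 1.5 units further apart.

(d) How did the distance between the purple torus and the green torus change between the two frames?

+0.8

They were about 7.1 units apart before and 7.9 after — 0.8 units further apart.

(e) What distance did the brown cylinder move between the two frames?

1.6

The brown cylinder moved from about (14.0, 1.7) to (15.4, 1.0), a distance of √(1.4² + 0.7²) ≈ 1.6.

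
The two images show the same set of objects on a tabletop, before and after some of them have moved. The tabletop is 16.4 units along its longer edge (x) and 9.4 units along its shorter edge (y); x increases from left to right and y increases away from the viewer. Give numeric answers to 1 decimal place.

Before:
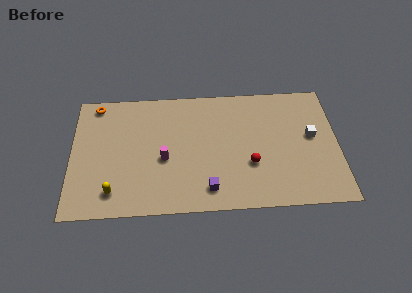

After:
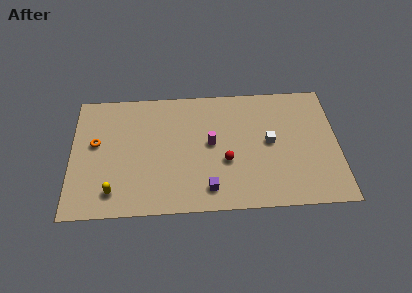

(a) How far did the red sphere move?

1.5

The red sphere was near (11.0, 3.3) before and (9.5, 3.6) after, so it travelled √(1.5² + 0.3²) ≈ 1.5 units.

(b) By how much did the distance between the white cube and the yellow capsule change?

-2.6

They were about 12.7 units apart before and 10.1 after — 2.6 units closer together.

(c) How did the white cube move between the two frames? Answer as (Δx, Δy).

(-2.6, -0.3)

From the two frames, the white cube sits at roughly (14.8, 5.2) before and (12.2, 4.9) after.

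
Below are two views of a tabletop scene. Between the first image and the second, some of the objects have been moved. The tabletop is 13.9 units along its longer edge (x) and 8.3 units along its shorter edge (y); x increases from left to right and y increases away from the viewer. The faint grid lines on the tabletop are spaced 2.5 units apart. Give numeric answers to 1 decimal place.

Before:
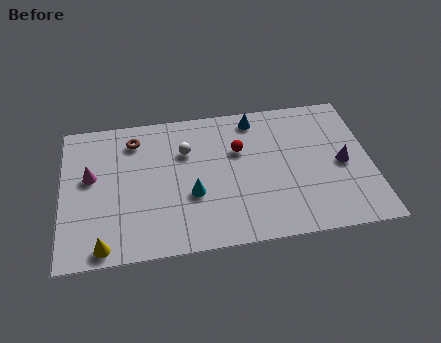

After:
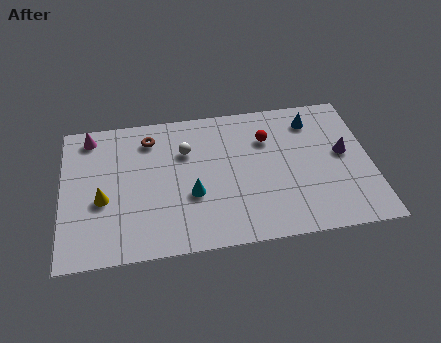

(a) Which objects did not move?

the cyan cone and the white sphere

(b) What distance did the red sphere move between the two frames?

1.4

The red sphere was near (8.0, 5.4) before and (9.3, 5.9) after, so it travelled √(1.3² + 0.5²) ≈ 1.4 units.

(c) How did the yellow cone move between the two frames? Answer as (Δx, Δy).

(0.0, 2.6)

The yellow cone was at about (1.8, 0.8) and moved to about (1.8, 3.4).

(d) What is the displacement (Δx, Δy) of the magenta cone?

(0.0, 2.4)

From the two frames, the magenta cone sits at roughly (1.3, 4.8) before and (1.3, 7.2) after.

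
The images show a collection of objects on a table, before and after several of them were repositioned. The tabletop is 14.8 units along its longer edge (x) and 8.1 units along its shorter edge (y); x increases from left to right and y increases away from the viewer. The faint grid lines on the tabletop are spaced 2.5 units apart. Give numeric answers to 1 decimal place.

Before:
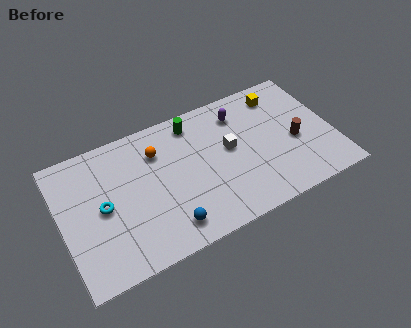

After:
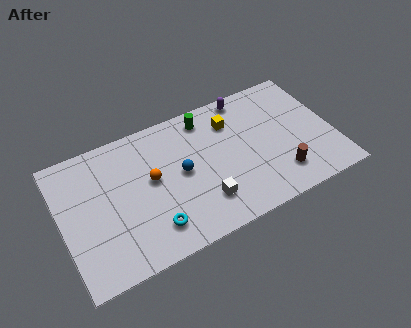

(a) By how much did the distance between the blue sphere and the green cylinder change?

-2.7

Before: roughly 5.9 units apart; after: 3.2. That's 2.7 units closer together.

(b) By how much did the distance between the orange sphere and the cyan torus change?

-1.0

The distance was about 3.8 in the first image and 2.8 in the second, so they moved 1.0 units closer together.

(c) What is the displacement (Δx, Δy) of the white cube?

(-1.8, -2.5)

From the two frames, the white cube sits at roughly (9.2, 4.5) before and (7.4, 2.0) after.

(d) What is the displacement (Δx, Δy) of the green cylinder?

(0.7, 0.0)

From the two frames, the green cylinder sits at roughly (7.5, 6.9) before and (8.2, 6.9) after.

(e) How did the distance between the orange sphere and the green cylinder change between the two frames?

+1.8

Before: roughly 2.3 units apart; after: 4.1. That's 1.8 units further apart.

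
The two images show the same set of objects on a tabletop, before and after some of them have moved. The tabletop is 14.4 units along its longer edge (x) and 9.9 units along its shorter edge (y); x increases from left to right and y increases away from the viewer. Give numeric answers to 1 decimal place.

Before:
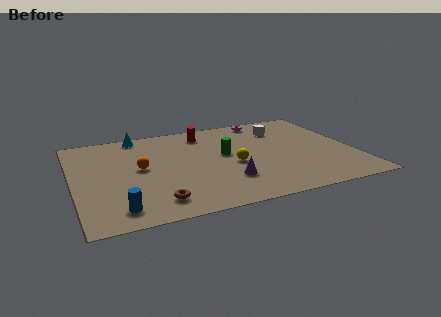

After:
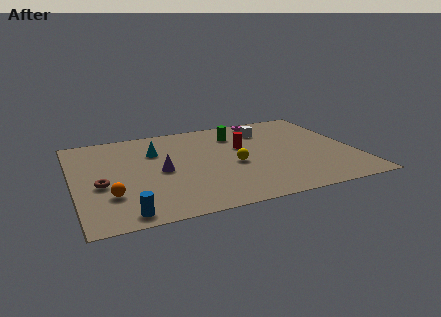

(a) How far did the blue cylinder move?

0.6

From (2.0, 1.5) to (2.3, 1.0), the blue cylinder covered √(0.3² + 0.5²) ≈ 0.6 units.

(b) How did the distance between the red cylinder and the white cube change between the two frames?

-2.0

The distance was about 4.1 in the first image and 2.1 in the second, so they moved 2.0 units closer together.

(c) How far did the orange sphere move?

2.9

From (3.4, 5.3) to (1.7, 2.9), the orange sphere covered √(1.7² + 2.4²) ≈ 2.9 units.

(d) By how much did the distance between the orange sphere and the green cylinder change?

+3.9

Before: roughly 4.4 units apart; after: 8.3. That's 3.9 units further apart.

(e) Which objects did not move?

the yellow sphere and the magenta torus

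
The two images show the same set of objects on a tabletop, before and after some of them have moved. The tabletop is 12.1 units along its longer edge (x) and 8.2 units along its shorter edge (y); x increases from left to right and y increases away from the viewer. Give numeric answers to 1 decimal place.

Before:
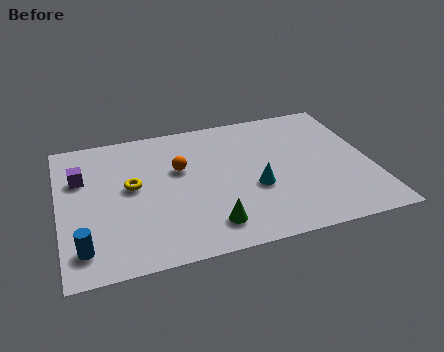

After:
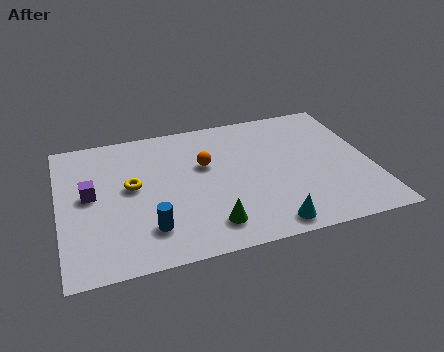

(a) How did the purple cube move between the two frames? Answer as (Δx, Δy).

(0.3, -1.1)

The purple cube started near (0.9, 5.5) and ended near (1.2, 4.4).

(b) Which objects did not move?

the green cone and the yellow torus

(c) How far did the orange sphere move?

1.0

The orange sphere moved from about (4.7, 5.1) to (5.7, 5.1), a distance of √(1.0² + 0.0²) ≈ 1.0.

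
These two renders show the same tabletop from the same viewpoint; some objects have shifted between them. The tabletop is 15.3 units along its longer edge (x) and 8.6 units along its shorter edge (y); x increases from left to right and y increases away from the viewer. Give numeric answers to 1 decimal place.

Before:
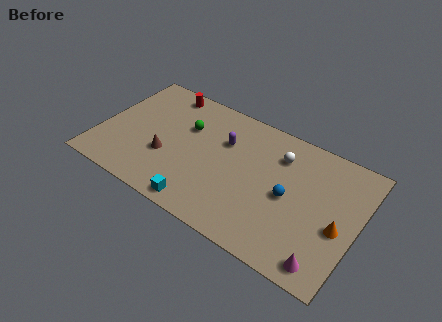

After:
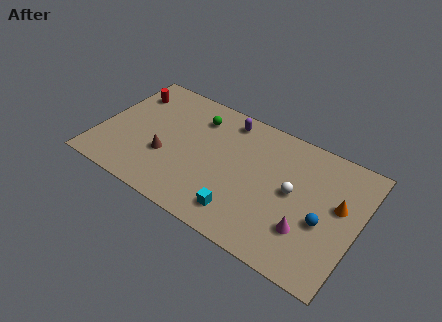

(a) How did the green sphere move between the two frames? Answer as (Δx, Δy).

(0.5, 1.0)

From the two frames, the green sphere sits at roughly (4.9, 5.7) before and (5.4, 6.7) after.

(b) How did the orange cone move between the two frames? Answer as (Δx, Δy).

(-0.2, 1.4)

The orange cone was at about (14.3, 3.6) and moved to about (14.1, 5.0).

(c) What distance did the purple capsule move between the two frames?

1.6

The purple capsule was near (7.2, 5.8) before and (7.1, 7.4) after, so it travelled √(0.1² + 1.6²) ≈ 1.6 units.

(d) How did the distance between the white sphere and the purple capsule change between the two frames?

+2.0

The distance was about 3.3 in the first image and 5.3 in the second, so they moved 2.0 units further apart.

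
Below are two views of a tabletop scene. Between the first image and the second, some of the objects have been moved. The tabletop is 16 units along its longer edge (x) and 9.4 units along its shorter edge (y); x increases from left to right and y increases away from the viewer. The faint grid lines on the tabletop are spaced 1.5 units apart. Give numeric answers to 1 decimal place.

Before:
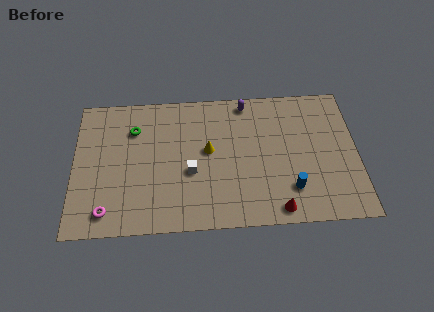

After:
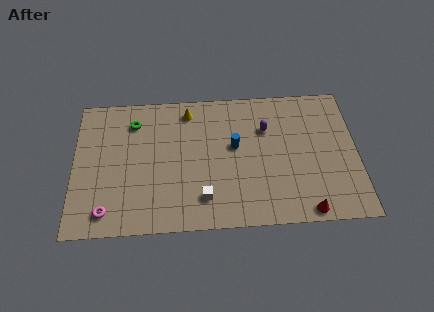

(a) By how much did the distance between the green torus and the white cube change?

+2.2

The distance was about 4.5 in the first image and 6.7 in the second, so they moved 2.2 units further apart.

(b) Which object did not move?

the magenta torus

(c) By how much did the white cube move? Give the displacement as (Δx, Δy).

(0.7, -1.8)

From the two frames, the white cube sits at roughly (6.6, 3.8) before and (7.3, 2.0) after.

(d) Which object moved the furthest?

the blue cylinder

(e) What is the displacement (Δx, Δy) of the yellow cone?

(-1.1, 2.8)

The yellow cone started near (7.6, 5.2) and ended near (6.5, 8.0).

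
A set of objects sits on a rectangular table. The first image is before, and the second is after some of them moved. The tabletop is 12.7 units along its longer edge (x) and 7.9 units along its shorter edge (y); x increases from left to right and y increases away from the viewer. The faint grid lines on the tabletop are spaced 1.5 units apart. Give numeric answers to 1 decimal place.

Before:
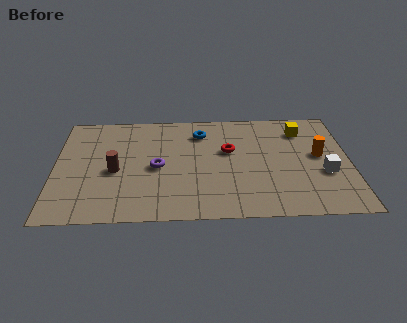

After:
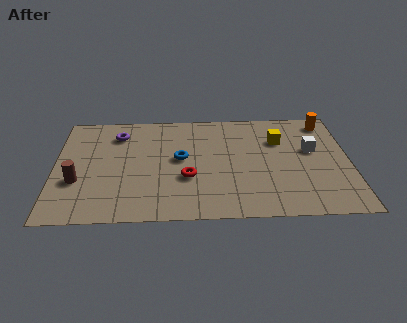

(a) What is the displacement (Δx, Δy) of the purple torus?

(-1.7, 2.5)

From the two frames, the purple torus sits at roughly (4.4, 3.7) before and (2.7, 6.2) after.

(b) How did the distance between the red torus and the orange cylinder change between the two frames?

+3.3

The distance was about 3.9 in the first image and 7.2 in the second, so they moved 3.3 units further apart.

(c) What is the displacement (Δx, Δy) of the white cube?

(-0.5, 1.7)

The white cube started near (11.6, 3.0) and ended near (11.1, 4.7).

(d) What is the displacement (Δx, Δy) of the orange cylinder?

(0.4, 2.5)

The orange cylinder started near (11.4, 4.3) and ended near (11.8, 6.8).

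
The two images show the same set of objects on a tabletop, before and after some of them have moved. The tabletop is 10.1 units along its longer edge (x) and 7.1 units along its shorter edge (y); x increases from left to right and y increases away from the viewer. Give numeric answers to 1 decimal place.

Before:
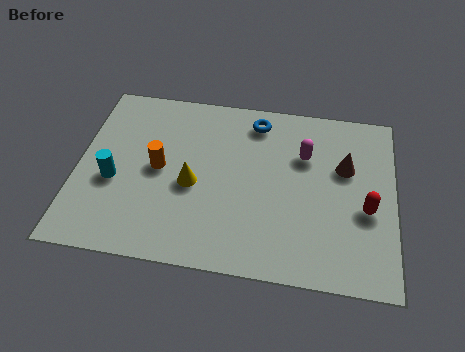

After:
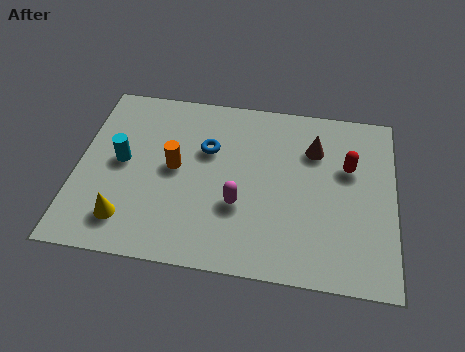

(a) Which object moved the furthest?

the magenta capsule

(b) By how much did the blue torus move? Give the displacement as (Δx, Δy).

(-1.5, -1.4)

The blue torus started near (5.6, 6.0) and ended near (4.1, 4.6).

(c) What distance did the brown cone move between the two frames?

1.2

From (8.5, 4.5) to (7.5, 5.1), the brown cone covered √(1.0² + 0.6²) ≈ 1.2 units.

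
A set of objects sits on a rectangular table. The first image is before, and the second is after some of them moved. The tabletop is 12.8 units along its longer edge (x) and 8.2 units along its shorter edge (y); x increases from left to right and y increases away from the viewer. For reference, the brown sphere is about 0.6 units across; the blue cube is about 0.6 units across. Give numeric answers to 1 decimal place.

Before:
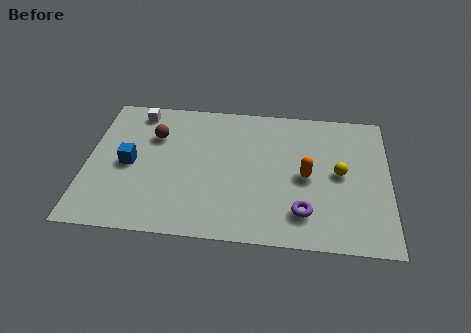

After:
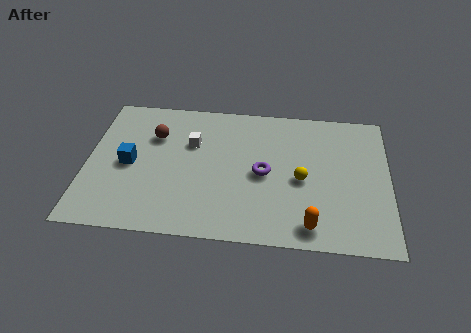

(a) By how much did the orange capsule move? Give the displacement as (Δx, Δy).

(0.2, -2.8)

From the two frames, the orange capsule sits at roughly (9.3, 3.9) before and (9.5, 1.1) after.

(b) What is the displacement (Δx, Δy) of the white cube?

(2.4, -1.7)

The white cube was at about (2.0, 7.1) and moved to about (4.4, 5.4).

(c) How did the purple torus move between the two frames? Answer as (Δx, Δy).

(-1.7, 2.1)

From the two frames, the purple torus sits at roughly (9.2, 1.8) before and (7.5, 3.9) after.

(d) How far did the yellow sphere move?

1.7

The yellow sphere was near (10.7, 4.2) before and (9.1, 3.7) after, so it travelled √(1.6² + 0.5²) ≈ 1.7 units.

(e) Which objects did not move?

the brown sphere and the blue cube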